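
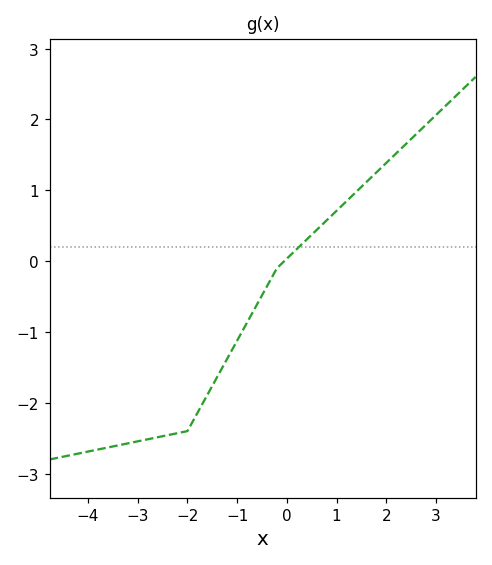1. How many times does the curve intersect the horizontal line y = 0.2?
1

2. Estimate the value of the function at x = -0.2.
-0.1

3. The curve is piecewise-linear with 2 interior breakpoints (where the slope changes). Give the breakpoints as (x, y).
(-2, -2.4); (-0.2, -0.1)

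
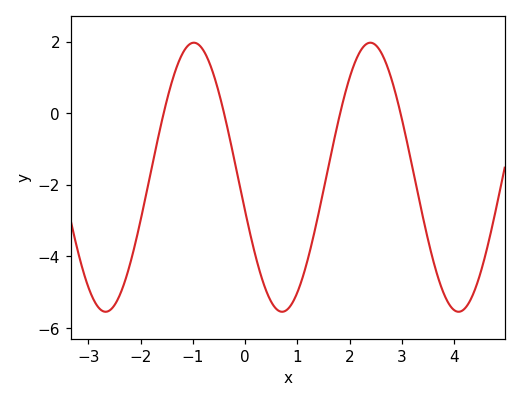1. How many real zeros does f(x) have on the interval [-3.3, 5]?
4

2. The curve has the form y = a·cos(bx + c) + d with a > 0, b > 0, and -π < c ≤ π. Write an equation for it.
y = 3.76cos(1.86x + 1.82) - 1.79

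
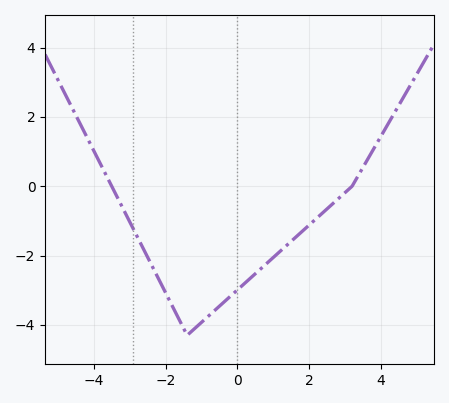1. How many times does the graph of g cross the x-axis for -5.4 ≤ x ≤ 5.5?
2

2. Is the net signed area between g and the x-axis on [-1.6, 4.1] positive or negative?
negative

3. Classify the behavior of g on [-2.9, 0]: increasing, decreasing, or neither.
neither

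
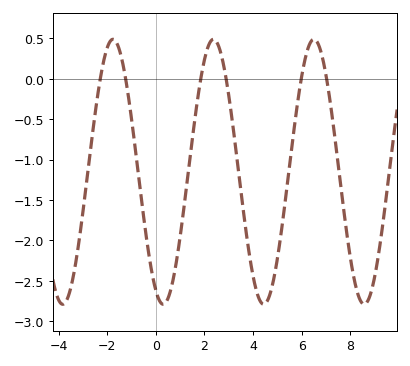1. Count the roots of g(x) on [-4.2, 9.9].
6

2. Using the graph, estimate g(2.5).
0.45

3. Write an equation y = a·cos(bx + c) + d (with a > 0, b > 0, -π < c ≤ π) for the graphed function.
y = 1.64cos(1.5x + 2.7) - 1.15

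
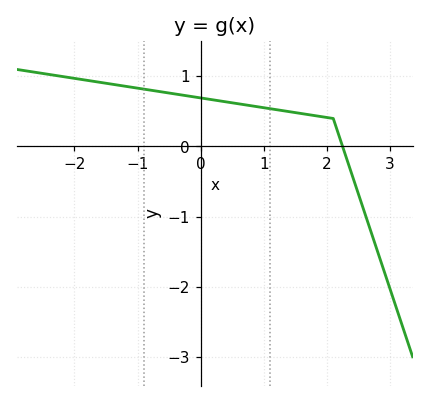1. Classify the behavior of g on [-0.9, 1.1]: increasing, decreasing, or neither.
decreasing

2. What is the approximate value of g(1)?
0.553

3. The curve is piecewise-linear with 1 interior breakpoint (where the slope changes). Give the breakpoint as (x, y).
(2.1, 0.4)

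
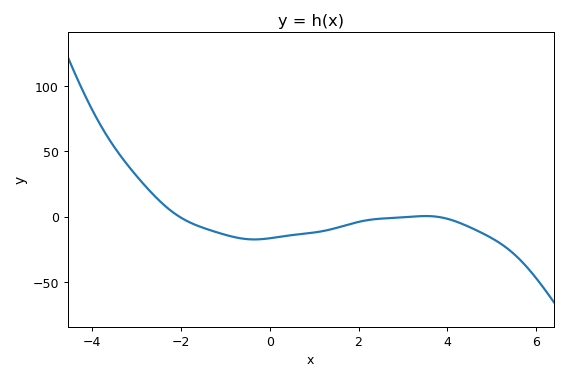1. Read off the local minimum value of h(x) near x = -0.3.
-17.4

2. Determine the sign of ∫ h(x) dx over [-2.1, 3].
negative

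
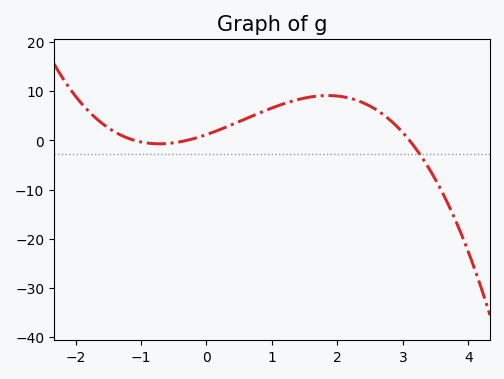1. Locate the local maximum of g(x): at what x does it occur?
1.9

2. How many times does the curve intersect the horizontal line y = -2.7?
1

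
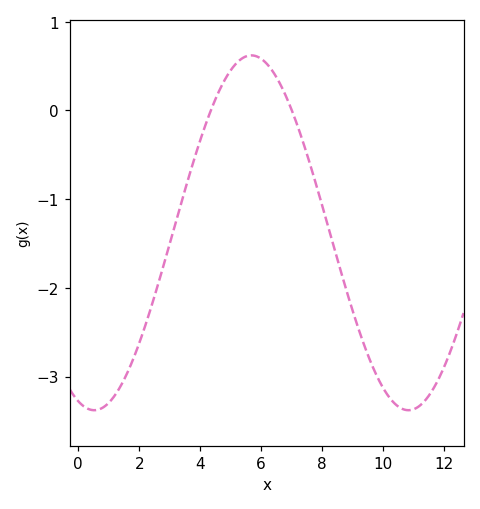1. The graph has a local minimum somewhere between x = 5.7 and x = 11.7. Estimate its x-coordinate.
10.8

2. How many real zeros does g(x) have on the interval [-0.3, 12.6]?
2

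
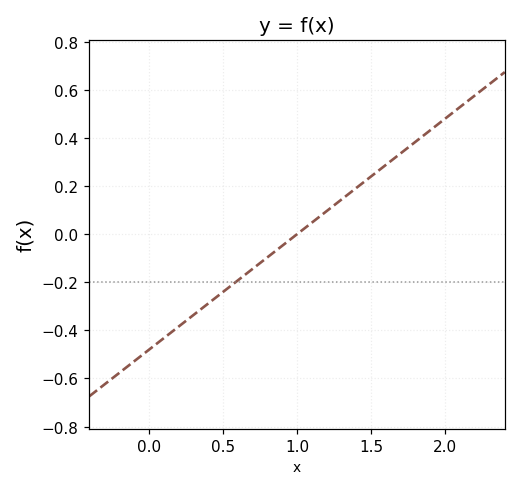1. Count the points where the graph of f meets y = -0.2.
1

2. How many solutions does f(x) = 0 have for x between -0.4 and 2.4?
1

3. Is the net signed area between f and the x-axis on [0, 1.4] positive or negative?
negative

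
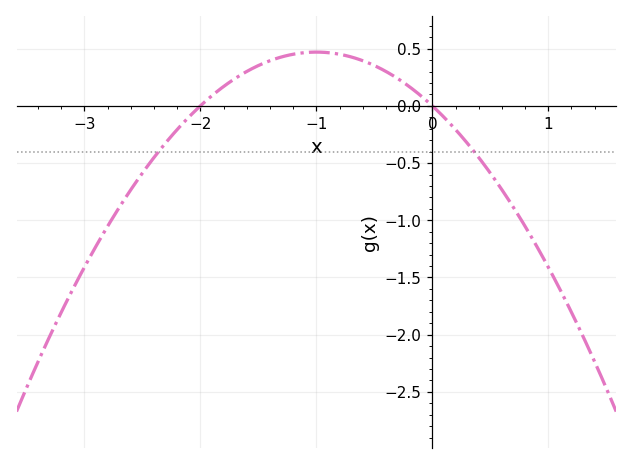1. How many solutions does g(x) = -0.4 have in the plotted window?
2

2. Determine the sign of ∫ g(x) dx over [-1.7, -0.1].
positive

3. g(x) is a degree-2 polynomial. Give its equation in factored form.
y = -0.47(x + 2)(x - 0)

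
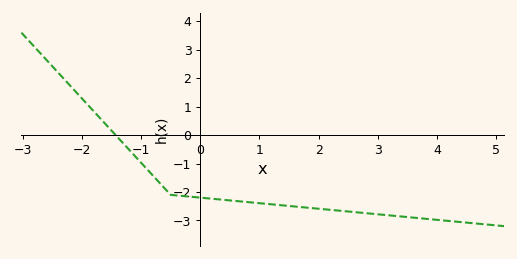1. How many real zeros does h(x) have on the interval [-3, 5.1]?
1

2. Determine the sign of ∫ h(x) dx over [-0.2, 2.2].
negative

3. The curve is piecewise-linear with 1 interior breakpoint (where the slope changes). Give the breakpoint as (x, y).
(-0.5, -2.1)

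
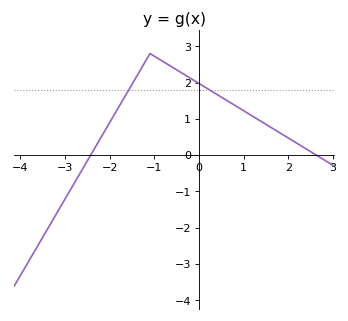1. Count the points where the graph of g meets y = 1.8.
2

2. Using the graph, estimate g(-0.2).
2.12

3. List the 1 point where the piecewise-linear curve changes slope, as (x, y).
(-1.1, 2.8)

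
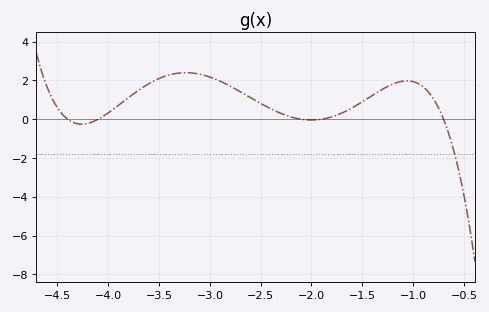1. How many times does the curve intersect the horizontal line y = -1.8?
1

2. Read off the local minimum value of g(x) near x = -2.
-0.041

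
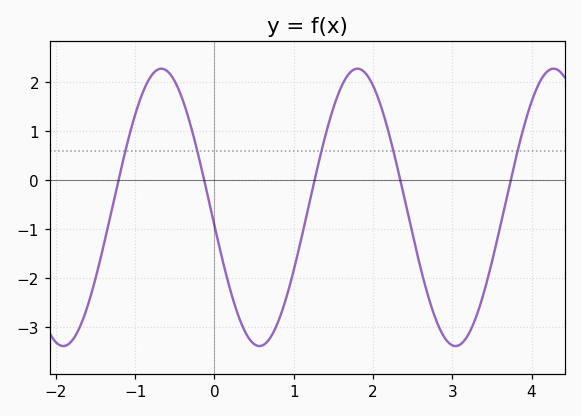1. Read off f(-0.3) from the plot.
1.11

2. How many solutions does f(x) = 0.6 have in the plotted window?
5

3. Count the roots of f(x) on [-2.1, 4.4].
5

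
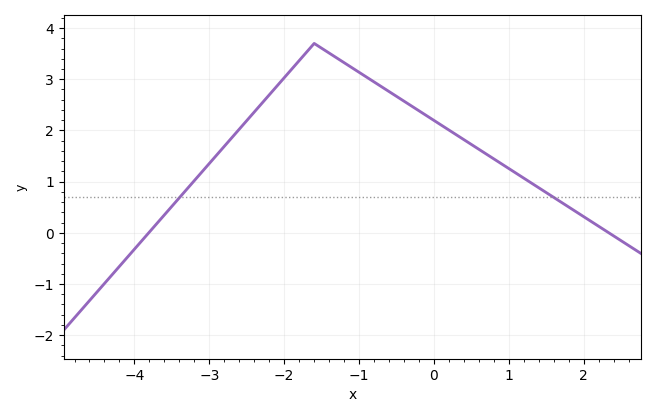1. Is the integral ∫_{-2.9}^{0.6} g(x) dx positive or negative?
positive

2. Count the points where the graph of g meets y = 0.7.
2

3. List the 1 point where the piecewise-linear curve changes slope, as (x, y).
(-1.6, 3.7)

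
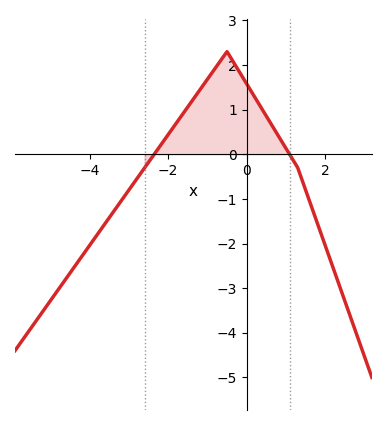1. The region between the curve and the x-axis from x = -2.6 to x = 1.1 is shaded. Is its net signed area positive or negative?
positive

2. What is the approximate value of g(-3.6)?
-1.5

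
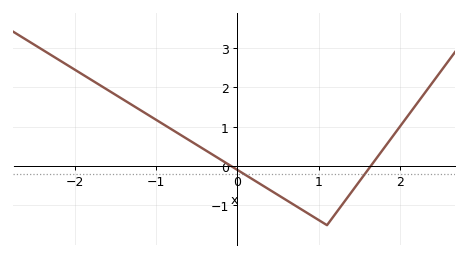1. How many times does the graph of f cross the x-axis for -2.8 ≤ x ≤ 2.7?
2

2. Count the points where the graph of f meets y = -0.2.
2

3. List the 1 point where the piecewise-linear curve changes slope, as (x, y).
(1.1, -1.5)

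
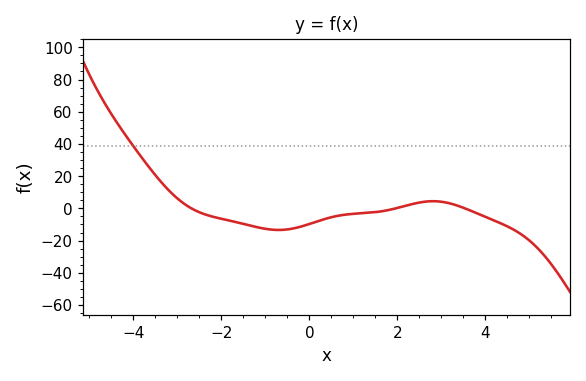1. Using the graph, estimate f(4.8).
-16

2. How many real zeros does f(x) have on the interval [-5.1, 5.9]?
3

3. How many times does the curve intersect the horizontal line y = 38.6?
1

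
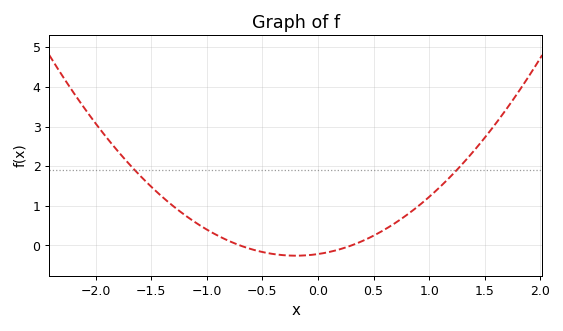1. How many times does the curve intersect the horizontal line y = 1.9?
2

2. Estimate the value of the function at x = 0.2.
-0.1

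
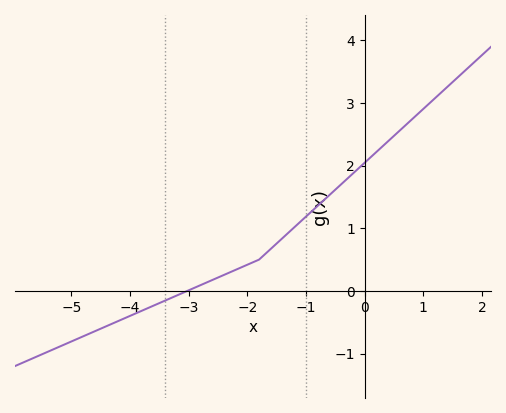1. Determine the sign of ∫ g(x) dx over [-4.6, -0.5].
positive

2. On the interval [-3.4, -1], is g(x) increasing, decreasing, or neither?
increasing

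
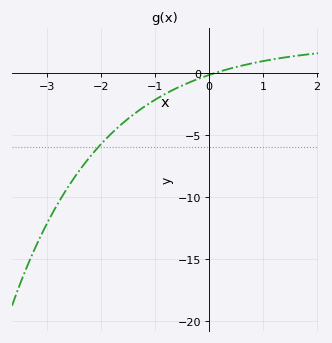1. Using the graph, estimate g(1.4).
1.29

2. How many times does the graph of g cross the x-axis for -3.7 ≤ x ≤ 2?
1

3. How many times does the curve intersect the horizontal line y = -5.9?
1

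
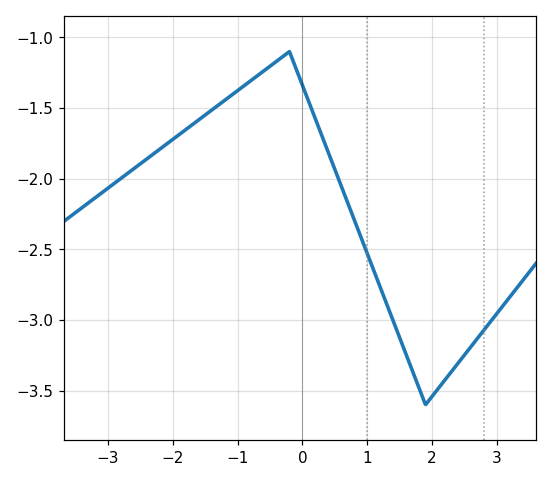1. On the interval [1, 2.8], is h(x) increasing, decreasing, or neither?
neither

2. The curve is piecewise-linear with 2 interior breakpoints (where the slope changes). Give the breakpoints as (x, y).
(-0.2, -1.1); (1.9, -3.6)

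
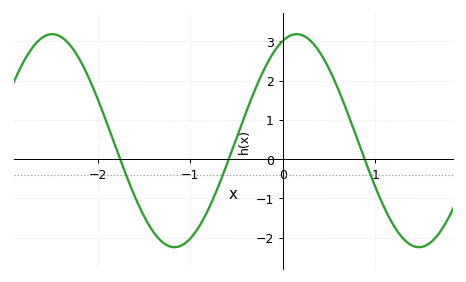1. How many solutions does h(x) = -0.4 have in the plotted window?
3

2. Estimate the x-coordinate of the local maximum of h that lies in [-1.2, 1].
0.2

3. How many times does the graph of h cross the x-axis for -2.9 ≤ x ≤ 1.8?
3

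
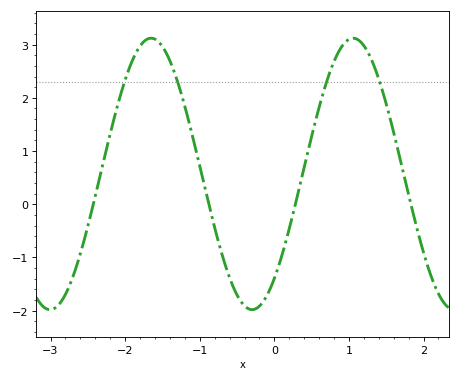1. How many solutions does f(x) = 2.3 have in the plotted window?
4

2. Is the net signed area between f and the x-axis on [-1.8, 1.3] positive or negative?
positive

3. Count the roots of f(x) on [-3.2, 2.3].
4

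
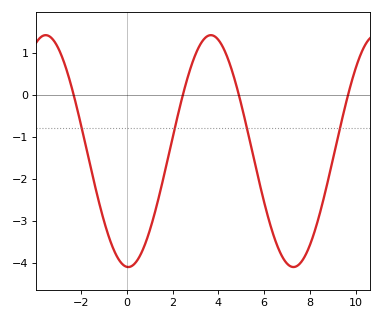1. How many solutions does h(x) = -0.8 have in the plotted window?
4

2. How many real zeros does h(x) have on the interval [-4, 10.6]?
4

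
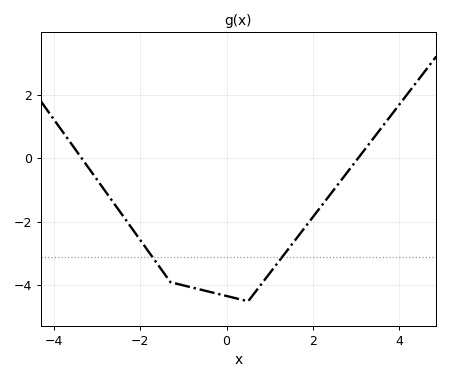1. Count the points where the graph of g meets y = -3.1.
2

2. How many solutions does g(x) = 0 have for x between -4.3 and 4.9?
2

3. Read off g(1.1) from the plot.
-3.4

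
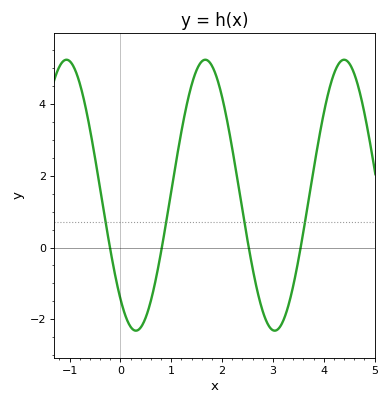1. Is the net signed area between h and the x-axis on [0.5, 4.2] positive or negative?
positive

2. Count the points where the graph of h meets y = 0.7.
4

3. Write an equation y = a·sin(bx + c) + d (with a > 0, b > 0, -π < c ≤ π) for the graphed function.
y = 3.78sin(2.3x - 2.3) + 1.46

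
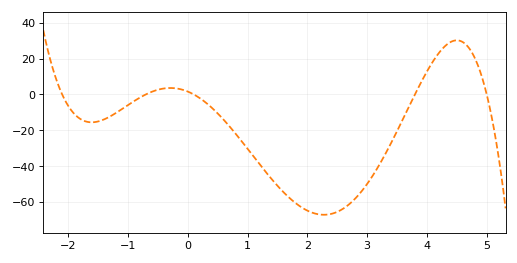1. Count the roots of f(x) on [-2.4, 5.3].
5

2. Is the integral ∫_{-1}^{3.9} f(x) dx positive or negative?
negative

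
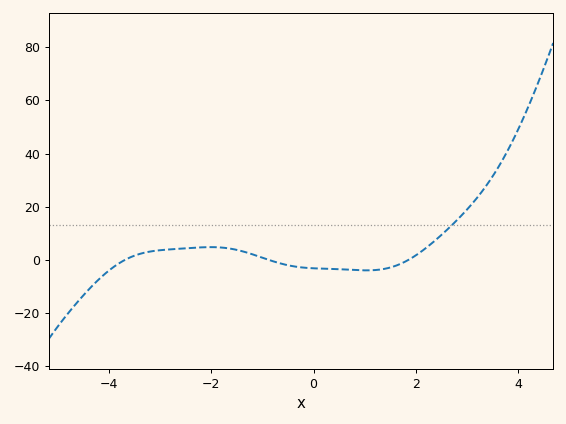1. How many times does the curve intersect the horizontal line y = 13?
1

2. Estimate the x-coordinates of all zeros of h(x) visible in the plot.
-3.68, -0.881, 1.86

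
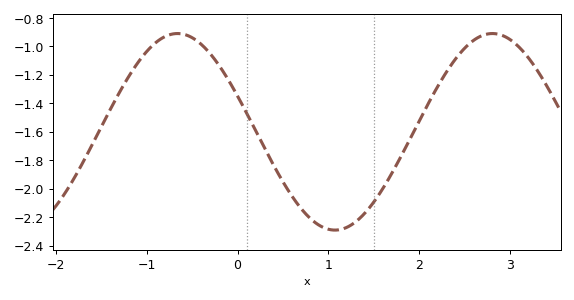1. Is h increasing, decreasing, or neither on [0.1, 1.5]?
neither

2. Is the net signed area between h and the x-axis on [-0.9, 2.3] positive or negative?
negative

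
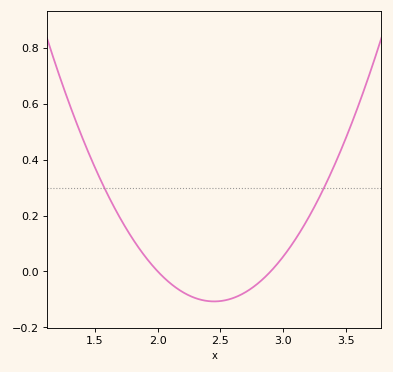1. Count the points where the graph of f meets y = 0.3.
2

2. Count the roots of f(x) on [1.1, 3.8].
2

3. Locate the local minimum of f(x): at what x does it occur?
2.45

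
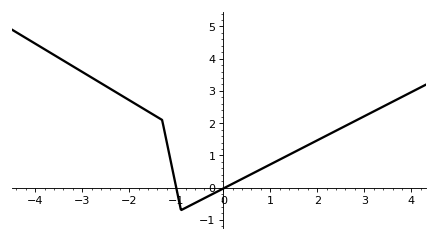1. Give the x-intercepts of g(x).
-1, 0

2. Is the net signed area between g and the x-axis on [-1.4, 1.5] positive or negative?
positive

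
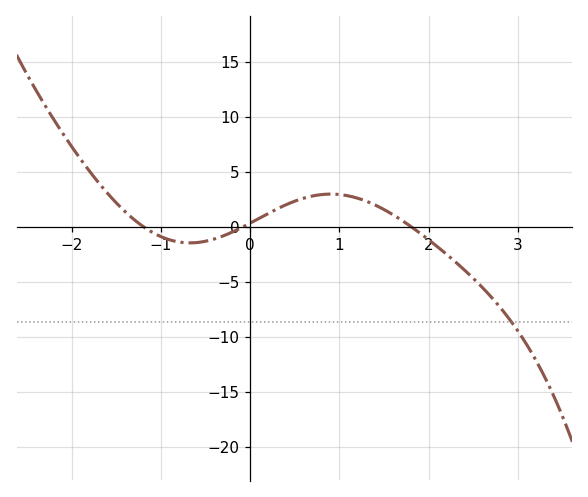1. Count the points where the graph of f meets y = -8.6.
1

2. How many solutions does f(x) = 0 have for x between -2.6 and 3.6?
3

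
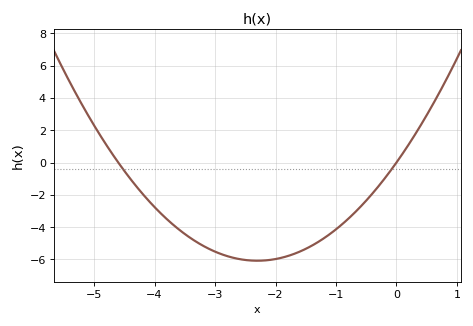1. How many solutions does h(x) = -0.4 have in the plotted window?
2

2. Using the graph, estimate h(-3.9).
-3.2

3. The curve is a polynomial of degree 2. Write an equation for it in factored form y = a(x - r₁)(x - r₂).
y = 1.15(x + 4.6)(x - 0)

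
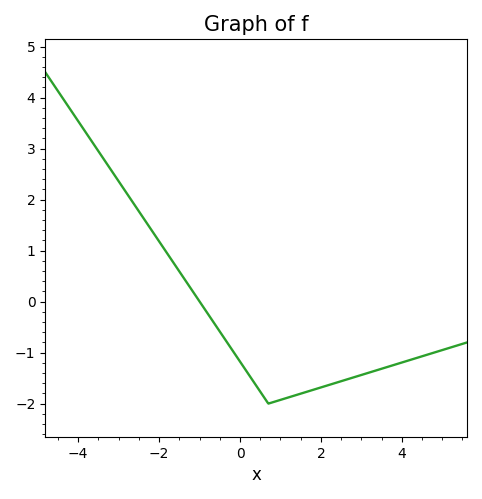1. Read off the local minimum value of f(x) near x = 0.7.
-2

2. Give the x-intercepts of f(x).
-0.997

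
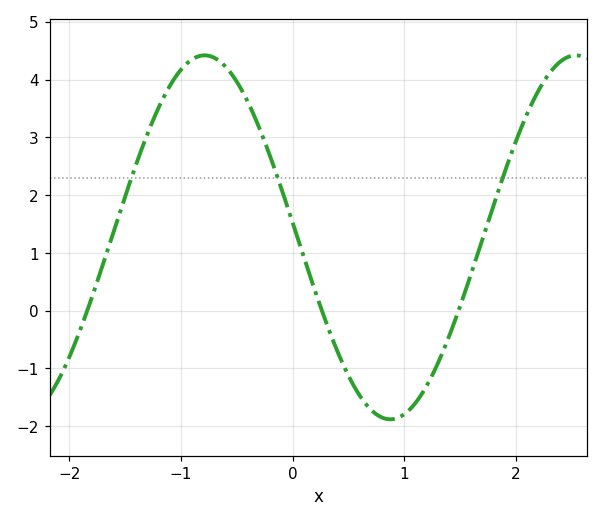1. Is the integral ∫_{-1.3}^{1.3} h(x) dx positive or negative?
positive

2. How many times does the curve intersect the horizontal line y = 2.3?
3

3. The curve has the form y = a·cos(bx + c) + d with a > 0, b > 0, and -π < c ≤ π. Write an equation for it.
y = 3.15cos(1.89x + 1.49) + 1.27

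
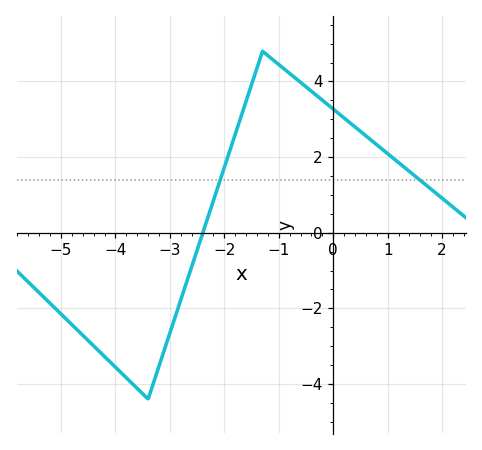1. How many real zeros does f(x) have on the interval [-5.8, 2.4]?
1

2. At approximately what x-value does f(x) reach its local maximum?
-1.3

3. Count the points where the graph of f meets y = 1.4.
2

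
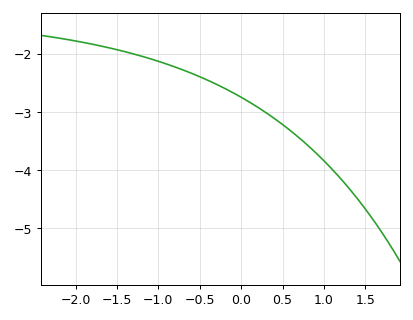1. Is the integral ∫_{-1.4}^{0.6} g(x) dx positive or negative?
negative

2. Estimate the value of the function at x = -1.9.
-1.81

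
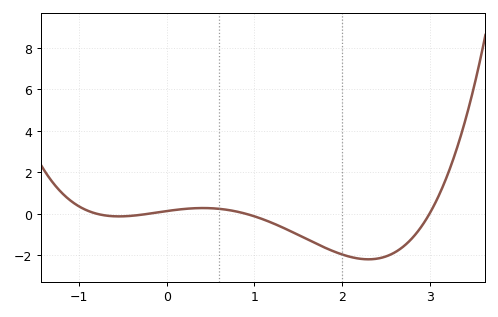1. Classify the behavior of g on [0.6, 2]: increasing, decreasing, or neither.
decreasing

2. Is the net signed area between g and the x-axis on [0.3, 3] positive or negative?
negative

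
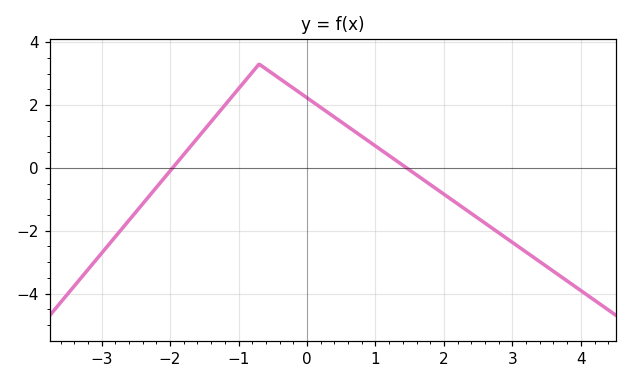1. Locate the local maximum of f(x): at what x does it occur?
-0.7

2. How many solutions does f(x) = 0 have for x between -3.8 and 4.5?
2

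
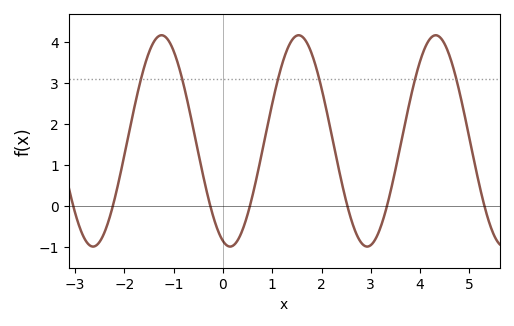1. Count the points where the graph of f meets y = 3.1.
6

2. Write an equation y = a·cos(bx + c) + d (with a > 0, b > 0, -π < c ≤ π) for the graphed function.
y = 2.58cos(2.26x + 2.81) + 1.58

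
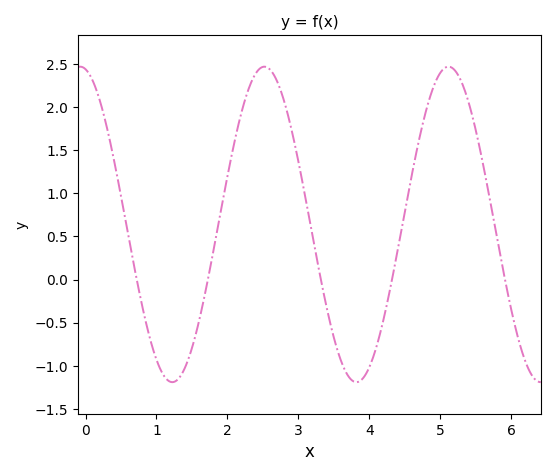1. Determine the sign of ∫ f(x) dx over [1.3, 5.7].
positive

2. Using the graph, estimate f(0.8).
-0.3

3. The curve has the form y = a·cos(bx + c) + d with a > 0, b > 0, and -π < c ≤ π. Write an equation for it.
y = 1.83cos(2.4x + 0.18) + 0.64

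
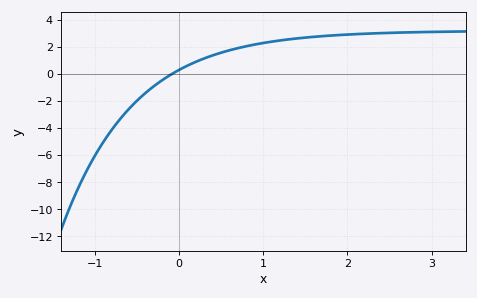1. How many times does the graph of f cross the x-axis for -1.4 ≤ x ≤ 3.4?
1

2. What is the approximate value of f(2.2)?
2.95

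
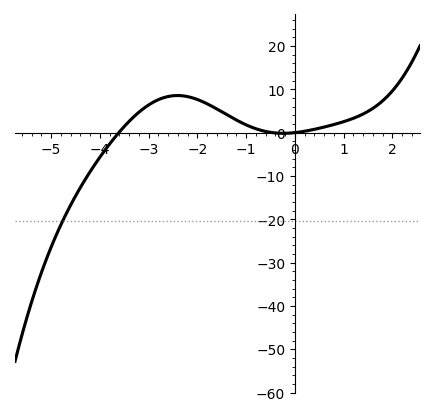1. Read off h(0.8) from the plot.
1.87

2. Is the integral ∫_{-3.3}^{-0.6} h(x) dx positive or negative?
positive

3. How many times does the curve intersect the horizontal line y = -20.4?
1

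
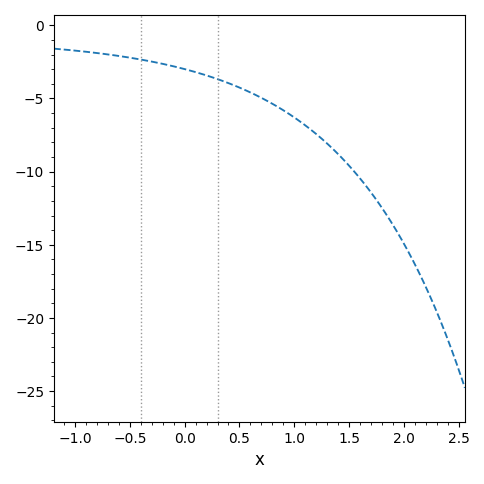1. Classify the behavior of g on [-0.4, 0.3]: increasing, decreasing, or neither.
decreasing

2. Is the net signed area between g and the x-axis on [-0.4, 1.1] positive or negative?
negative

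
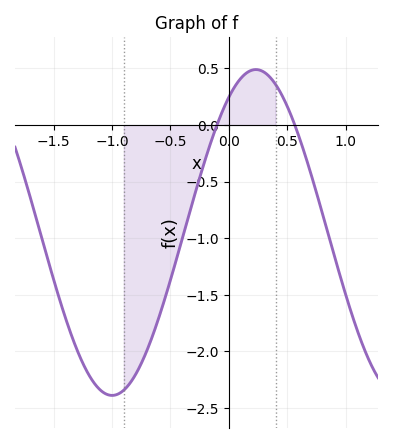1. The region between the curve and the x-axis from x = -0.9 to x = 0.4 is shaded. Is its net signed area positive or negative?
negative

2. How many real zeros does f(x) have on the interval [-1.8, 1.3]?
2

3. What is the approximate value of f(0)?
0.246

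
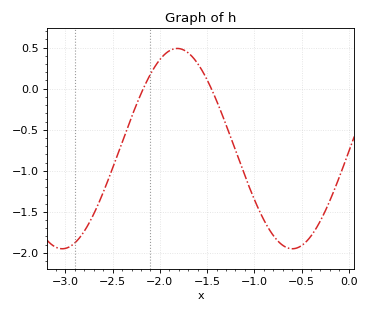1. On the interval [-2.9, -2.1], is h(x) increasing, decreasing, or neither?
increasing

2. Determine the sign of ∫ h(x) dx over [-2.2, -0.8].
negative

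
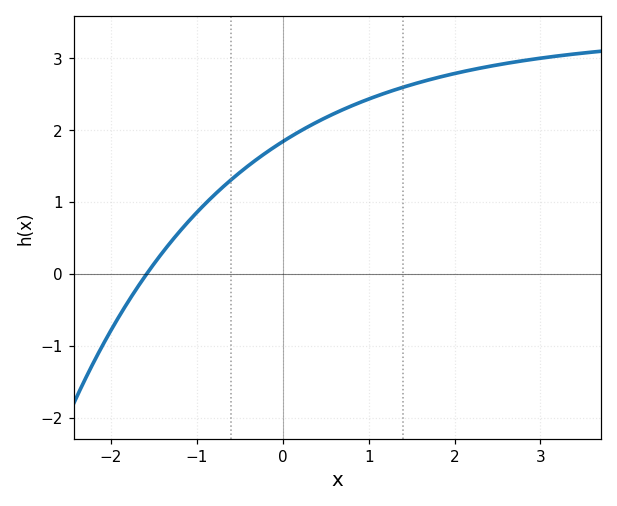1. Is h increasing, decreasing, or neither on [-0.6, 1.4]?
increasing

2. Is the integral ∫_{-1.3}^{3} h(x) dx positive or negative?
positive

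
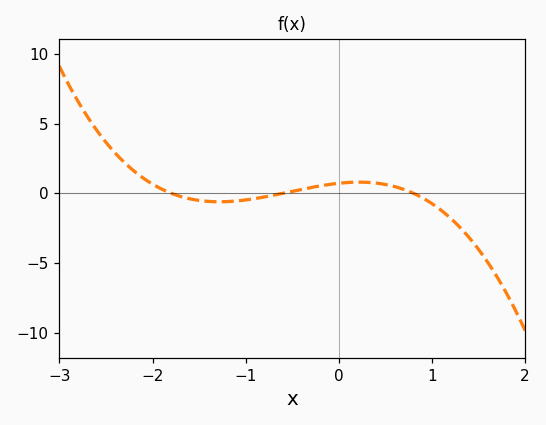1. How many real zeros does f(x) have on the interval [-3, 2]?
3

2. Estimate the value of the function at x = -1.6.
-0.5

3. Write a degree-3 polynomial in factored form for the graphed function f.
y = -0.83(x + 1.8)(x + 0.6)(x - 0.8)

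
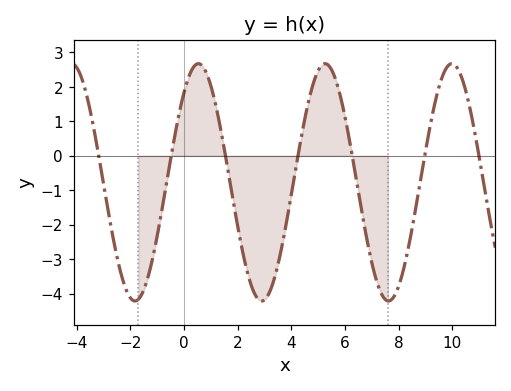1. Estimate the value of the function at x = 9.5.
1.99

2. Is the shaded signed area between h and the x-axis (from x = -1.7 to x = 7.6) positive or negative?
negative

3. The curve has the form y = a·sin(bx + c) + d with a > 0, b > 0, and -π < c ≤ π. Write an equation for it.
y = 3.44sin(1.33x + 0.862) - 0.77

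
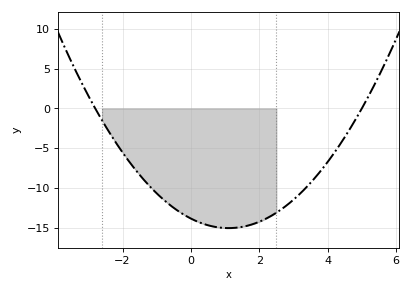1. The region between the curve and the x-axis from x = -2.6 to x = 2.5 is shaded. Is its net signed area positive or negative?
negative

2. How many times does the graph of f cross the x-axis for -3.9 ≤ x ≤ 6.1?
2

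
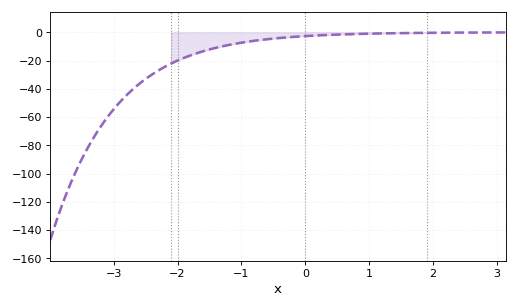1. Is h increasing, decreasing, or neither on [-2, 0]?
increasing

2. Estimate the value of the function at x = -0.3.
-3.67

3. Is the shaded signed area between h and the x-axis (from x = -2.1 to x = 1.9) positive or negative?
negative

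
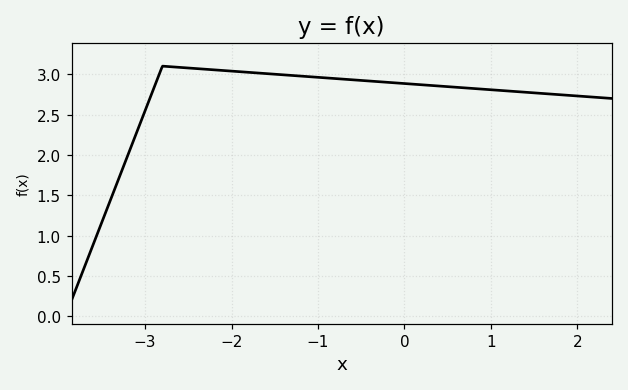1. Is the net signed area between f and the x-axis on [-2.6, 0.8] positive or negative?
positive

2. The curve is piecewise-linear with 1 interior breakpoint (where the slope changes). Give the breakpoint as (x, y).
(-2.8, 3.1)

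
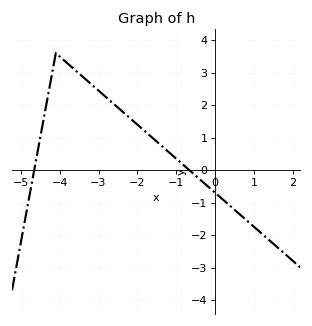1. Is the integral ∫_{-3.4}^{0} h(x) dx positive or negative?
positive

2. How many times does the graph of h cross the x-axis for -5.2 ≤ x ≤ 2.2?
2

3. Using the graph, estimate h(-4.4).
1.7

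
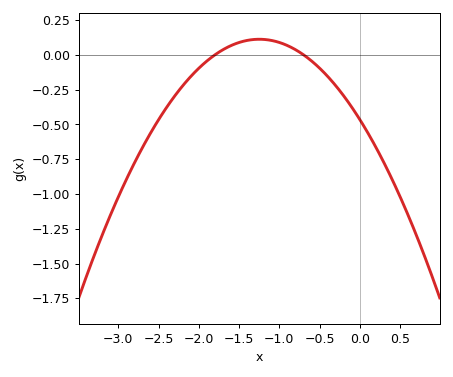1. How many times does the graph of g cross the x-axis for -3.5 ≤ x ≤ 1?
2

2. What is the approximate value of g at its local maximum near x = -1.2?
0.112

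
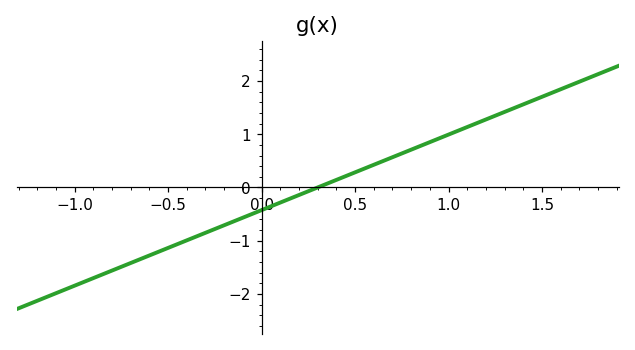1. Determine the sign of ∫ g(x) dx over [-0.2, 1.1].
positive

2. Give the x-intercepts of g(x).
0.3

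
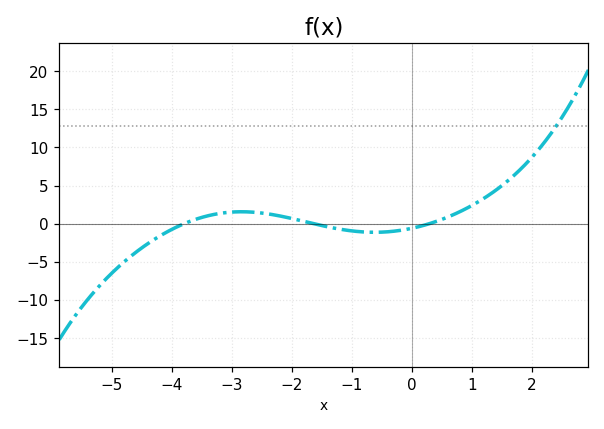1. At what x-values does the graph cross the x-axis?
-3.8, -1.6, 0.2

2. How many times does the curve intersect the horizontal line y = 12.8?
1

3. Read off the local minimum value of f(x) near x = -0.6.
-1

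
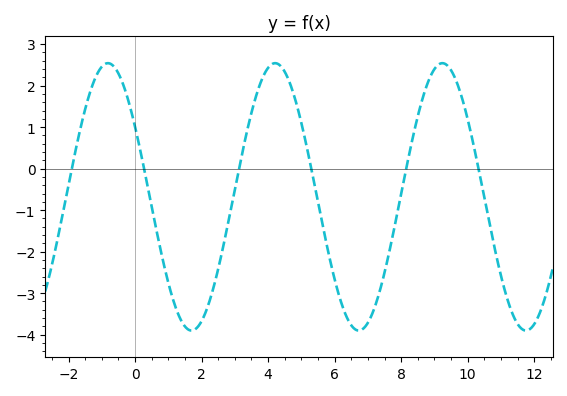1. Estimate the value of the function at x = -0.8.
2.5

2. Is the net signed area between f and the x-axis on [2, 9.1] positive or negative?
negative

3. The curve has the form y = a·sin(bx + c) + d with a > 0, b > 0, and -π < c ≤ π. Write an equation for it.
y = 3.22sin(1.2x + 2.6) - 0.68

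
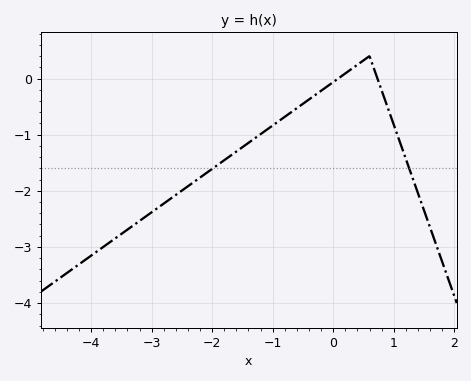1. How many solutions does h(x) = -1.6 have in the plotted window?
2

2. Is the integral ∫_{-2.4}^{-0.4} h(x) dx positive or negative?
negative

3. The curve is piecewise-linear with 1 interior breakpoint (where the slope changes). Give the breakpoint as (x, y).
(0.6, 0.4)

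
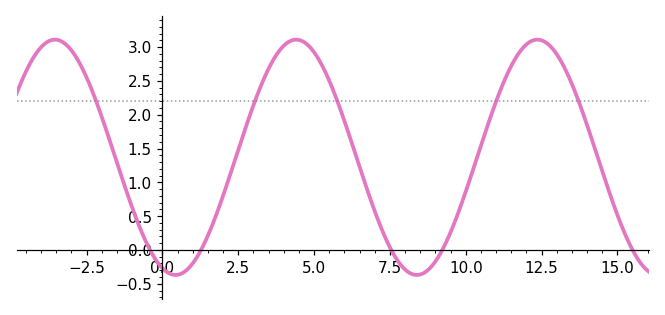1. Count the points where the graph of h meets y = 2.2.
5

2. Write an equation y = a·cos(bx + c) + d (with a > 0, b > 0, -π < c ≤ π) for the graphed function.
y = 1.74cos(0.79x + 2.8) + 1.37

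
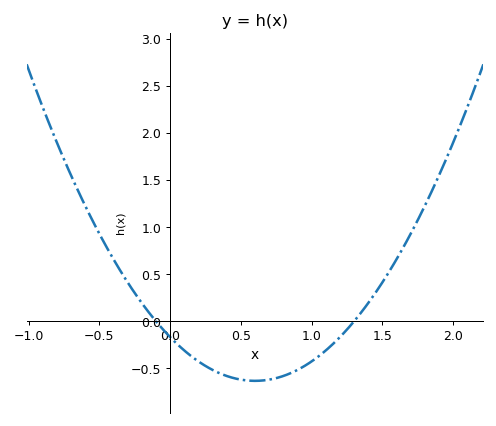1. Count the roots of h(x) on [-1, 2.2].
2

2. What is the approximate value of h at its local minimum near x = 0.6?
-0.632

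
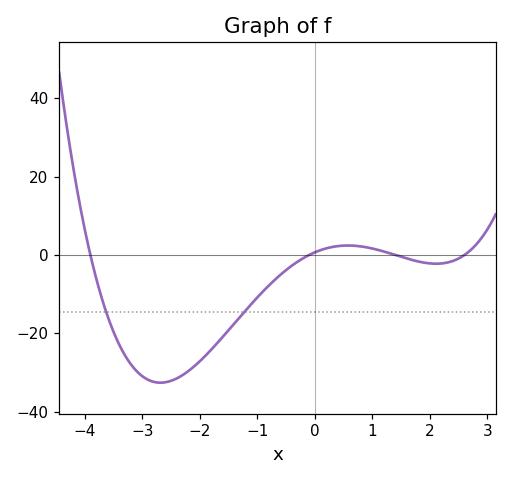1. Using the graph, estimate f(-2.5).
-32.1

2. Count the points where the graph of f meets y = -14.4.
2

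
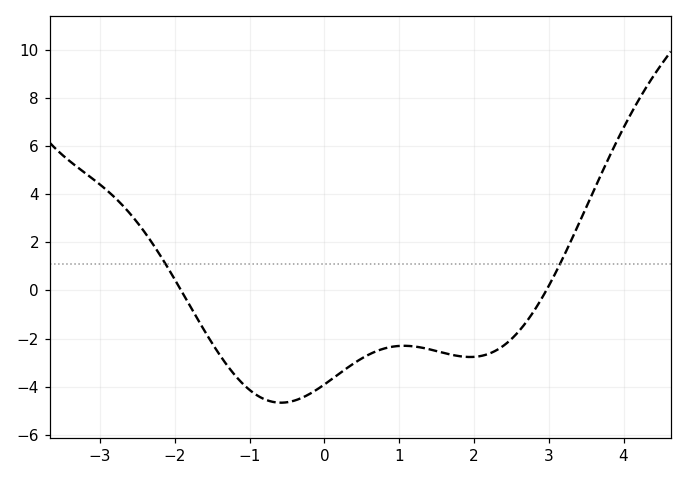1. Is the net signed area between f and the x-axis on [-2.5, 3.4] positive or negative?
negative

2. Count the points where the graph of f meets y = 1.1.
2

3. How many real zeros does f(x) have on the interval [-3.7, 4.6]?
2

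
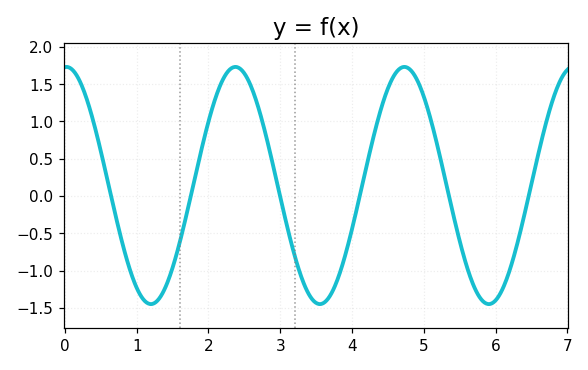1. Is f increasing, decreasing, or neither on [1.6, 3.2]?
neither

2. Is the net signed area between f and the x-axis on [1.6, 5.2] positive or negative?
positive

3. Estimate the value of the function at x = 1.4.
-1.23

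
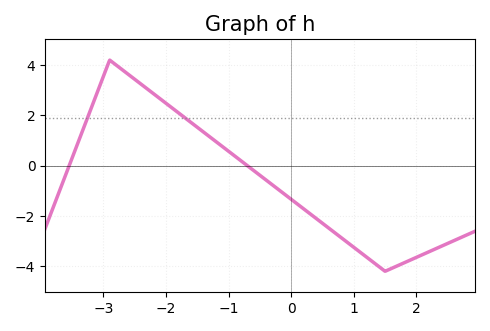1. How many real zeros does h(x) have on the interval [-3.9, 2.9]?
2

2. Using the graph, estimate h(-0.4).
-0.6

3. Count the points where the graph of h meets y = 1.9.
2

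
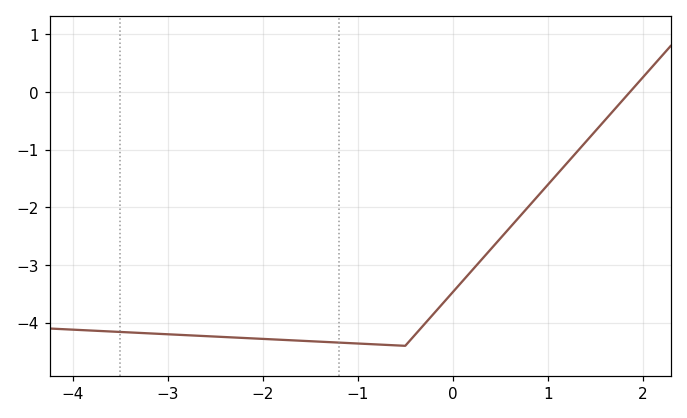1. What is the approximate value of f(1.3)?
-1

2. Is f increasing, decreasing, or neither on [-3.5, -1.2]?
decreasing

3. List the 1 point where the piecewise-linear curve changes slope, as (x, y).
(-0.5, -4.4)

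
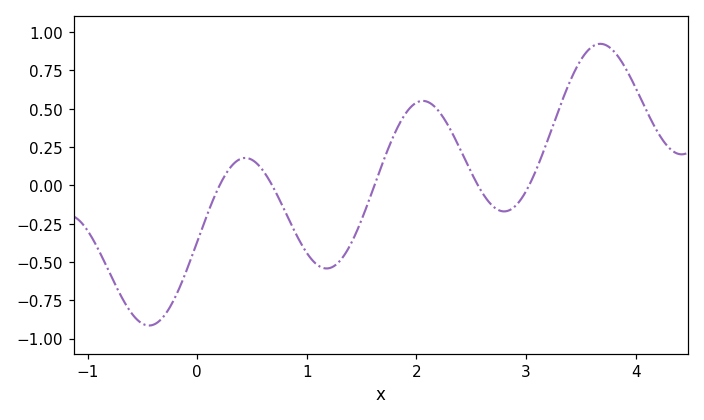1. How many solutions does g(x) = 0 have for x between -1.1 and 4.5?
5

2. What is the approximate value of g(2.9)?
-0.15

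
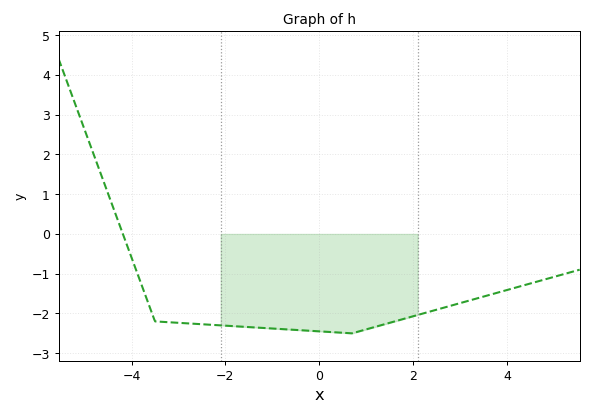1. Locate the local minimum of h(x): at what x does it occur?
0.699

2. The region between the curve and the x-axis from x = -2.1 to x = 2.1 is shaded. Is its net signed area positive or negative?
negative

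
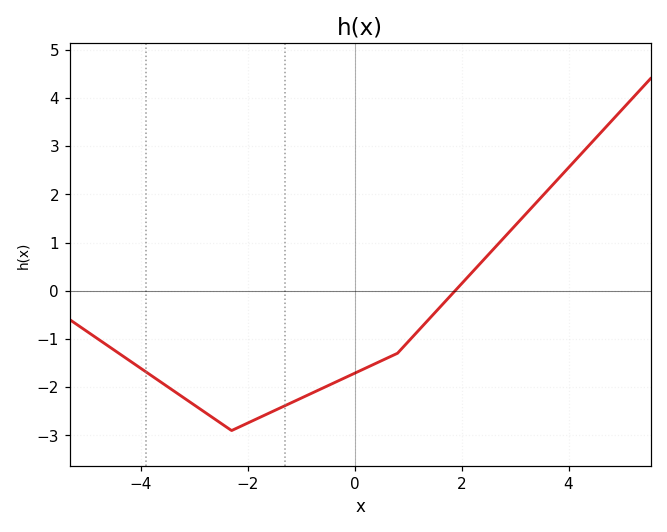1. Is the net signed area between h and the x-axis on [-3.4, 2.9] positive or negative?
negative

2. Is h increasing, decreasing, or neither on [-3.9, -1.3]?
neither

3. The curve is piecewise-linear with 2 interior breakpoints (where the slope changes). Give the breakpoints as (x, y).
(-2.3, -2.9); (0.8, -1.3)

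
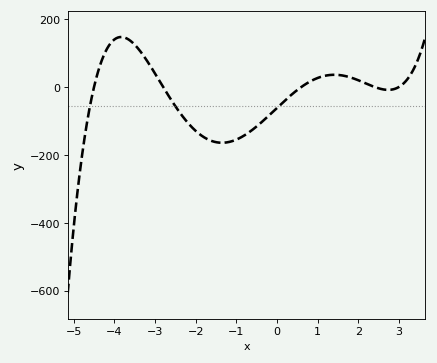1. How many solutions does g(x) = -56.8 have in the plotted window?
3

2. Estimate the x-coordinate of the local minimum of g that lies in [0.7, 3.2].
2.8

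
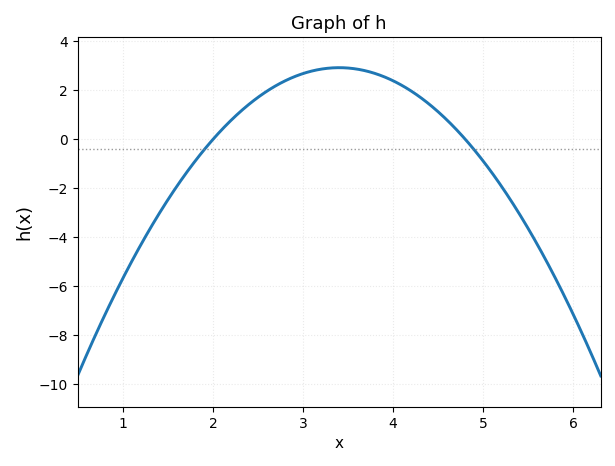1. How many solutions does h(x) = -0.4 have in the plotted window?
2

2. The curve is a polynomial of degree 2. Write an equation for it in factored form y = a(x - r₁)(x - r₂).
y = -1.49(x - 2)(x - 4.8)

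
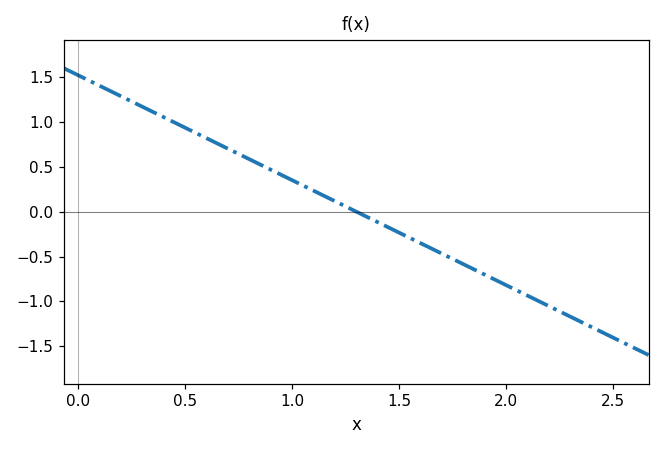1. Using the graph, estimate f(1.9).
-0.7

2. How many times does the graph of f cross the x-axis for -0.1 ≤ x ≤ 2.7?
1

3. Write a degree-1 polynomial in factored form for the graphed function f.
y = -1.17(x - 1.3)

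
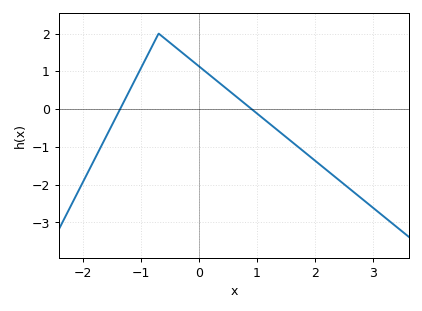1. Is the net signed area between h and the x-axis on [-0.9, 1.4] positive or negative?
positive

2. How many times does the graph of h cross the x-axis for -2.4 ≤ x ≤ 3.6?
2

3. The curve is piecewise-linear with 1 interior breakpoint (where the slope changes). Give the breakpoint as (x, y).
(-0.7, 2)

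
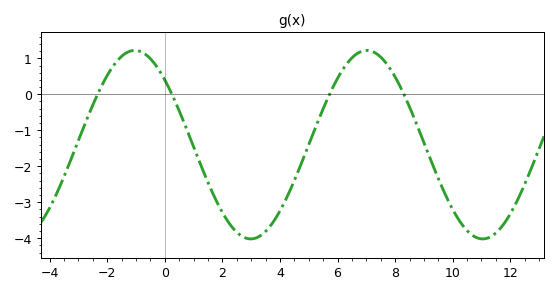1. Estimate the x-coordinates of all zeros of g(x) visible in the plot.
-2.33, 0.251, 5.72, 8.31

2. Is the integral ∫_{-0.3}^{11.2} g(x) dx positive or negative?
negative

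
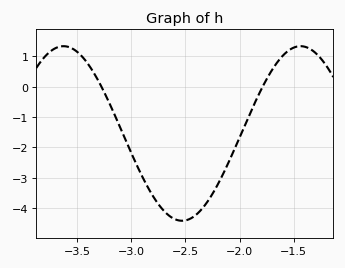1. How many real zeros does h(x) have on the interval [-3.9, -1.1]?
2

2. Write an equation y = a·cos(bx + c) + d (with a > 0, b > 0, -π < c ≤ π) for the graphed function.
y = 2.88cos(2.9x - 2.2) - 1.54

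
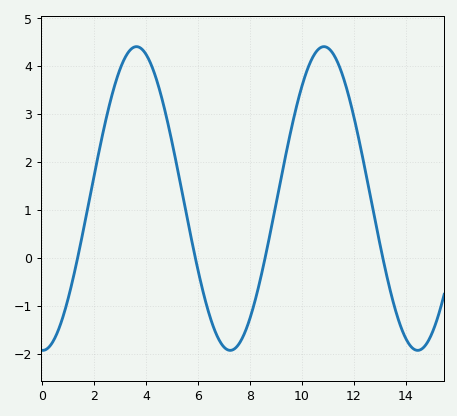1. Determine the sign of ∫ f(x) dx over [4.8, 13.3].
positive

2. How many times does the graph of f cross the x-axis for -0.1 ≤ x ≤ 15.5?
4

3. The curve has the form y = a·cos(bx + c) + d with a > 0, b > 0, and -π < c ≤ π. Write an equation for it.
y = 3.17cos(0.87x + 3.1) + 1.24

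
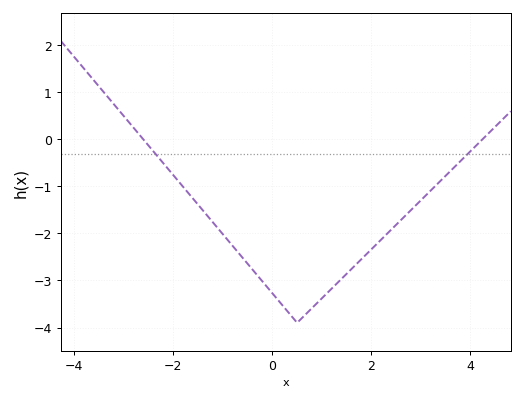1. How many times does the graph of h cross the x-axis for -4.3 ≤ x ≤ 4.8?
2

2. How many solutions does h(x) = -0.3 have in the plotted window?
2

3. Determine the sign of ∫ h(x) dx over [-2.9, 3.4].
negative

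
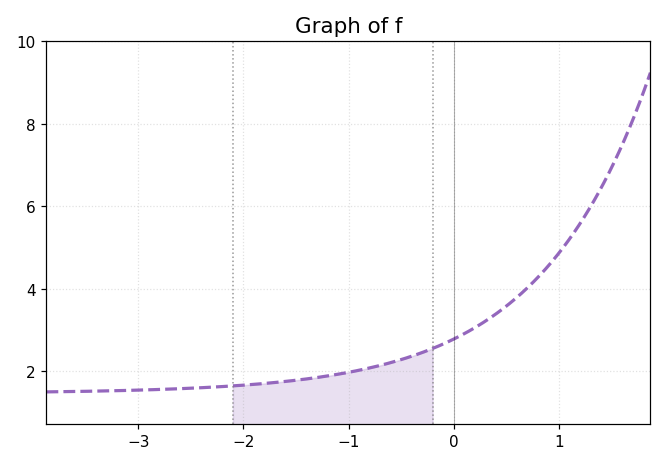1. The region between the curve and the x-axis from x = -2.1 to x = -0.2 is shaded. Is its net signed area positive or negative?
positive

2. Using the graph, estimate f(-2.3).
1.62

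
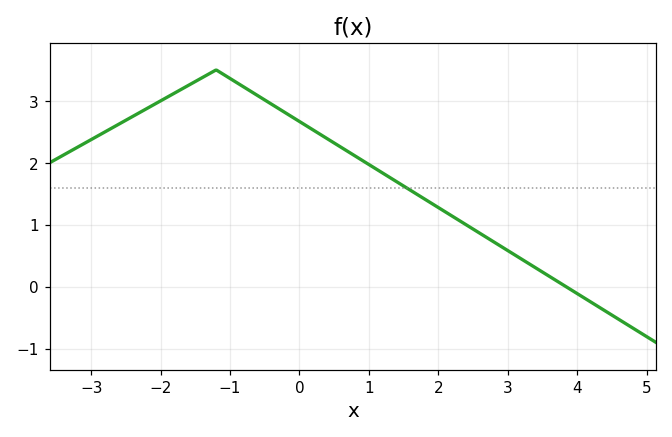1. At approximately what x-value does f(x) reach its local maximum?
-1.2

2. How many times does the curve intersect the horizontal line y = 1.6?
1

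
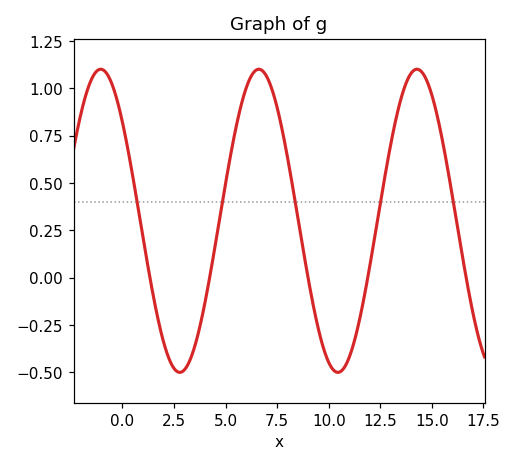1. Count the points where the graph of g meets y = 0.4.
5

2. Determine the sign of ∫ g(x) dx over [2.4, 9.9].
positive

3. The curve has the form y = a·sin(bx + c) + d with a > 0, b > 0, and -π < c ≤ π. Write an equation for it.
y = 0.8sin(0.82x + 2.43) + 0.3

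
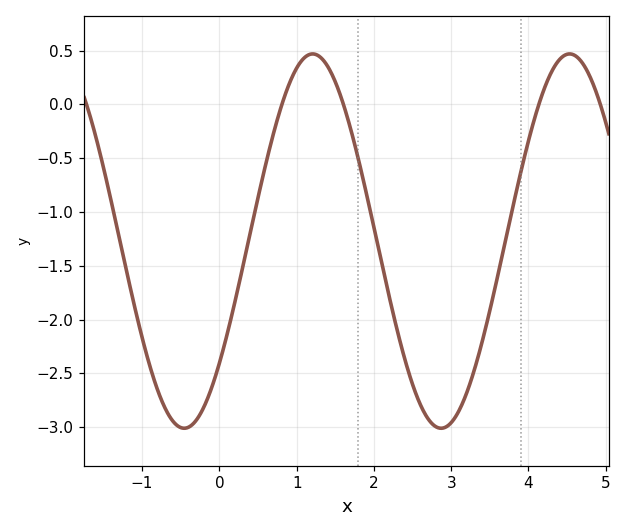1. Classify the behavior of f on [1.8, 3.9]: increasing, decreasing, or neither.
neither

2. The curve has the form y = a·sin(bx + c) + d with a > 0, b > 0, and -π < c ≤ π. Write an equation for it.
y = 1.74sin(1.9x - 0.71) - 1.27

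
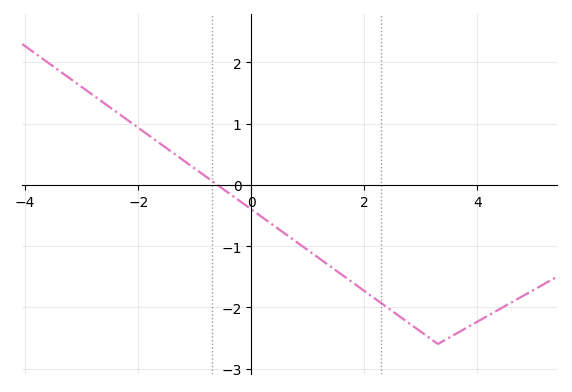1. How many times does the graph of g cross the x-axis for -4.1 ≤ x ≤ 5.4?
1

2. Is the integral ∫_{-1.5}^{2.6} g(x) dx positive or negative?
negative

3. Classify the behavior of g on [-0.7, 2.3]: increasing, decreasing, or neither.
decreasing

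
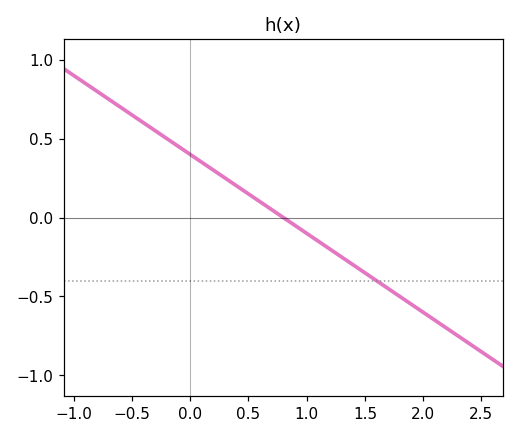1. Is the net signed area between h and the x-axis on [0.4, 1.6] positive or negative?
negative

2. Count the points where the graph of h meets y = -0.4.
1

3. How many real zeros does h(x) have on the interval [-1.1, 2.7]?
1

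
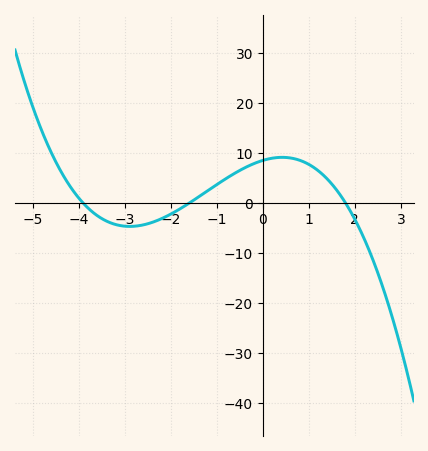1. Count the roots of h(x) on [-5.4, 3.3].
3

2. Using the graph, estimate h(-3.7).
-1.76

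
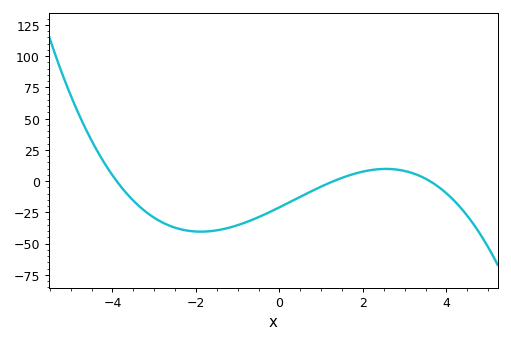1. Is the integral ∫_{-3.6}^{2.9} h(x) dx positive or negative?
negative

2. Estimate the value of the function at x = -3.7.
-10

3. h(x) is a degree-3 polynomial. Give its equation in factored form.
y = -1.15(x + 3.9)(x - 1.3)(x - 3.6)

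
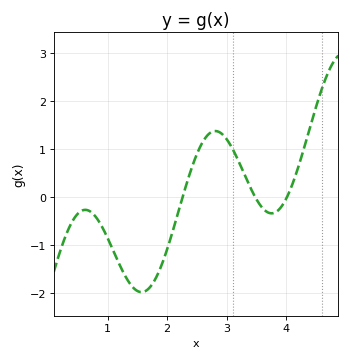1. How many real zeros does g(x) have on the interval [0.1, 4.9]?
3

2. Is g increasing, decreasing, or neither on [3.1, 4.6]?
neither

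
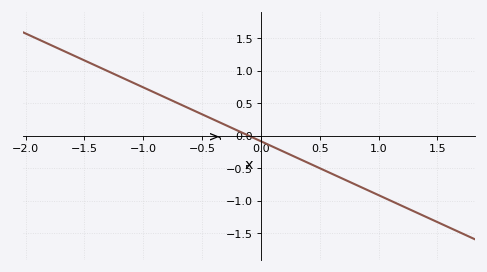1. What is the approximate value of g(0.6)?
-0.6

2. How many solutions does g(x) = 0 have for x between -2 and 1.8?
1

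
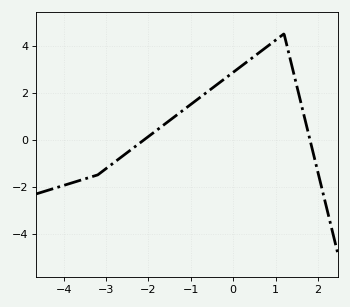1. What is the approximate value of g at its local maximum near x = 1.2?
4.5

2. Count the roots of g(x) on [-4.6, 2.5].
2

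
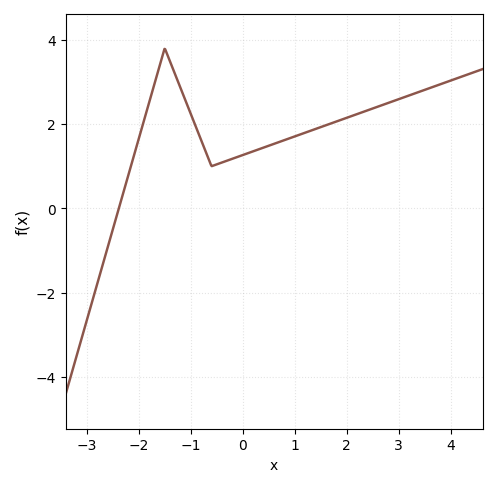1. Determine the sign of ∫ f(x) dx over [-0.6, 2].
positive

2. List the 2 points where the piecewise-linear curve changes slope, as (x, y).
(-1.5, 3.8); (-0.6, 1)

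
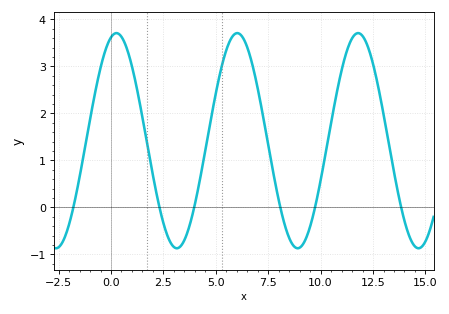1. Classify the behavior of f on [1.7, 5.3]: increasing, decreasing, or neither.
neither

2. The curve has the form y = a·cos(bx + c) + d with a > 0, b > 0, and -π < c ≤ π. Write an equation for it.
y = 2.29cos(1.1x - 0.28) + 1.42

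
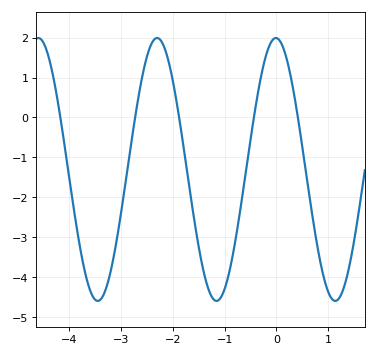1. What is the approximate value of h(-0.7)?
-2.33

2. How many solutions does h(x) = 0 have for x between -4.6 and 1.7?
5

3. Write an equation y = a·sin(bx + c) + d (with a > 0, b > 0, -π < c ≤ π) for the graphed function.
y = 3.29sin(2.74x + 1.6) - 1.3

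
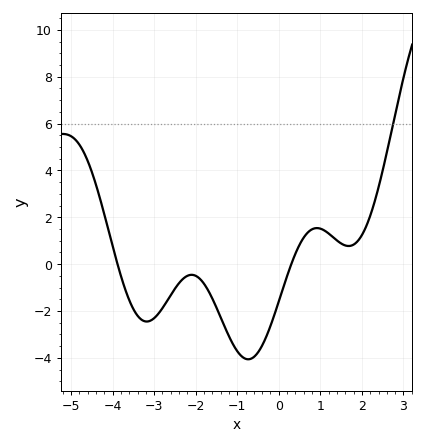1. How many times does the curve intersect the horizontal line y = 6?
1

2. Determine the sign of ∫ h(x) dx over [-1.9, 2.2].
negative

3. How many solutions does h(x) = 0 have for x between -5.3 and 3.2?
2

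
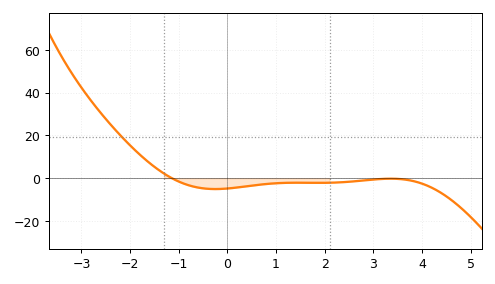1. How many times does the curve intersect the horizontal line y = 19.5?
1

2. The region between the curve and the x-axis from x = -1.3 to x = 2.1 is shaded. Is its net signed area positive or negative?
negative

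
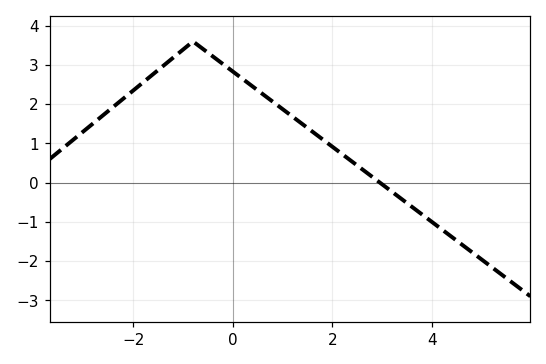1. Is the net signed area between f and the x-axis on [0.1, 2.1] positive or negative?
positive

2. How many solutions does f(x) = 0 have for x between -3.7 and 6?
1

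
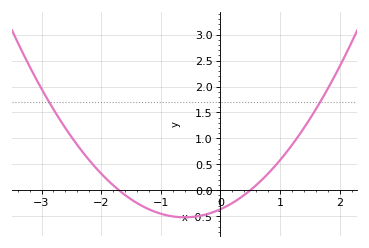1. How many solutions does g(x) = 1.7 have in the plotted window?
2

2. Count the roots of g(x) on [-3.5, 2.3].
2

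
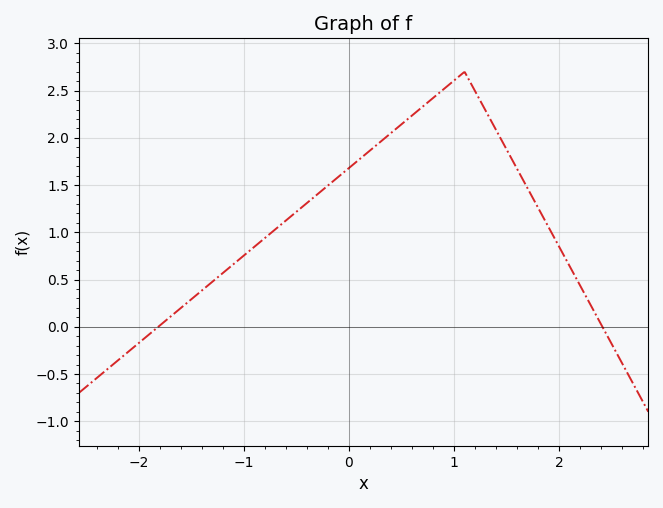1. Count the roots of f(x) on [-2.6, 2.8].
2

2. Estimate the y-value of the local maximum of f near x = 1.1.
2.7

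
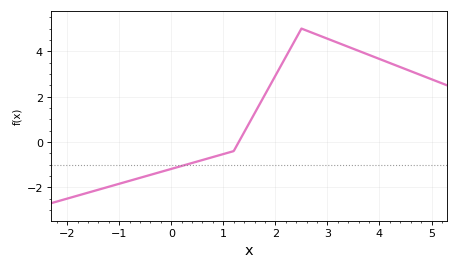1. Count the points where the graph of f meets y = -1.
1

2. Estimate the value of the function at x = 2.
3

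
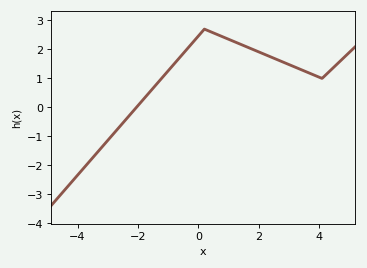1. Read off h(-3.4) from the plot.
-1.6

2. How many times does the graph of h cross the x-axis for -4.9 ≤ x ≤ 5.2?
1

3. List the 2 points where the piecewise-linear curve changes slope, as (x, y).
(0.2, 2.7); (4.1, 1)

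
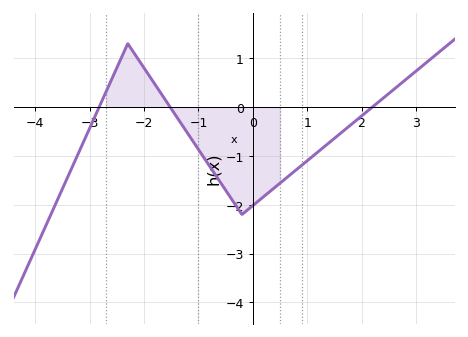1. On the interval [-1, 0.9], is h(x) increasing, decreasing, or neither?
neither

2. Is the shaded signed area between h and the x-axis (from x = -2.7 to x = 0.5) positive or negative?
negative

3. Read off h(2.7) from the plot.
0.5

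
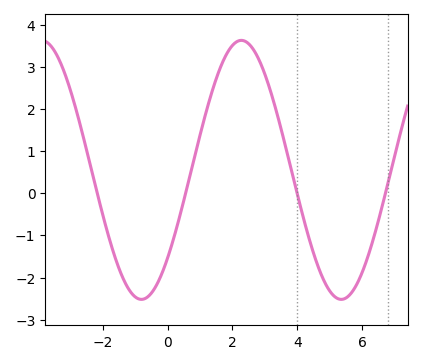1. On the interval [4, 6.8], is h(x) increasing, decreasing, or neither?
neither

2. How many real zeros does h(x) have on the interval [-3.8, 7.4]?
4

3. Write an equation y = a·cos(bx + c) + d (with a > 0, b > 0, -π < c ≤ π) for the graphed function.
y = 3.08cos(1.02x - 2.32) + 0.56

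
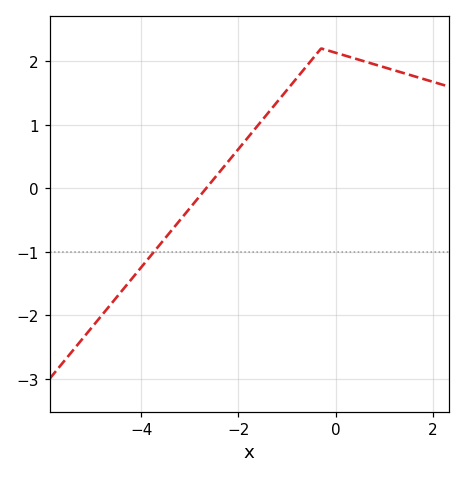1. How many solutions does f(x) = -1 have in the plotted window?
1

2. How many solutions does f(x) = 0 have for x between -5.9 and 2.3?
1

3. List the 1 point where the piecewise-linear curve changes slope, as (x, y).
(-0.3, 2.2)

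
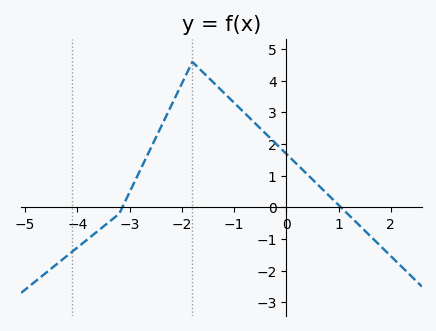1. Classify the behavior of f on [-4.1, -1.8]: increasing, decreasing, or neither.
increasing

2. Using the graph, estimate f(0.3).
1.2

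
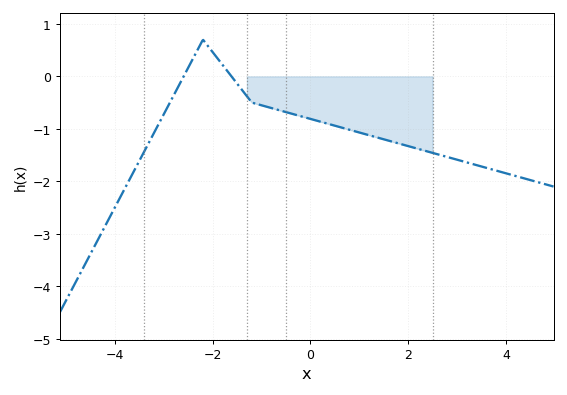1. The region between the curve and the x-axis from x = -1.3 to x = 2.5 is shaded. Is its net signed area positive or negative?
negative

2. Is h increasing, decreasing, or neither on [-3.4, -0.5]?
neither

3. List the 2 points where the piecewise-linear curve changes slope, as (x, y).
(-2.2, 0.7); (-1.2, -0.5)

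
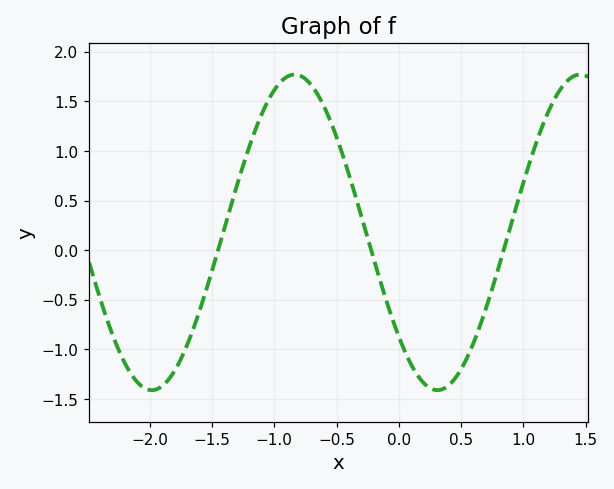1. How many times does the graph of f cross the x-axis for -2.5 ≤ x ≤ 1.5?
3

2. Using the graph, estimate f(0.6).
-0.935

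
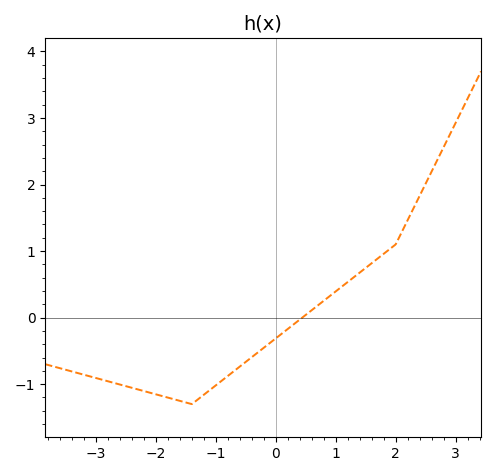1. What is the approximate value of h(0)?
-0.312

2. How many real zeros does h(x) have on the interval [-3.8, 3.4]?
1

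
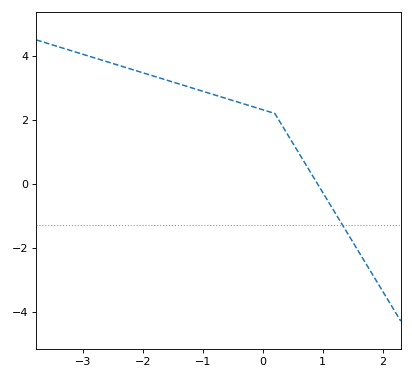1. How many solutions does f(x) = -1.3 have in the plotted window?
1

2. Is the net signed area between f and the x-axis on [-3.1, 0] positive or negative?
positive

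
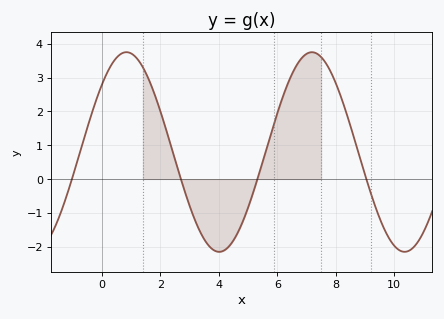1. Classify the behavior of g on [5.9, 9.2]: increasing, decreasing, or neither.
neither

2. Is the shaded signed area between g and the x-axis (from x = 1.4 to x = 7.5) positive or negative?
positive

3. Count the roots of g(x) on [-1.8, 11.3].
4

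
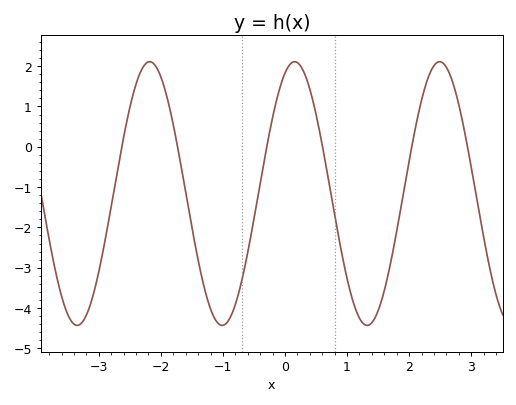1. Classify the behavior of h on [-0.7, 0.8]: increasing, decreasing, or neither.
neither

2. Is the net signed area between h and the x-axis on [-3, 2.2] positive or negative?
negative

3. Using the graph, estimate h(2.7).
1.61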